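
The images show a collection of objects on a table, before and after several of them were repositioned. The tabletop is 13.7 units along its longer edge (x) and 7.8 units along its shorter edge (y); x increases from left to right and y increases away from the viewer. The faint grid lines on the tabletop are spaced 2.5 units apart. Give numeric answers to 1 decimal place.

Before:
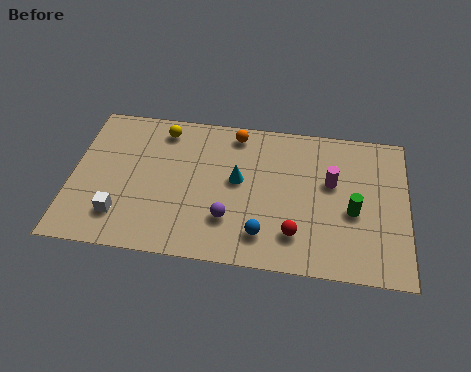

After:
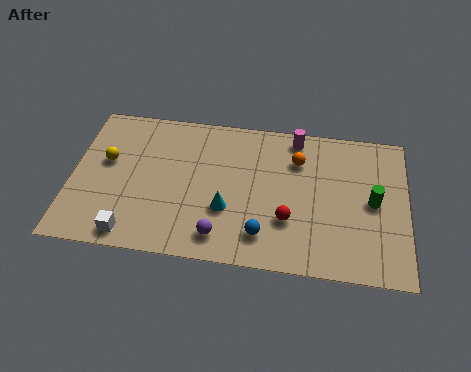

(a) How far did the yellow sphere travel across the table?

3.0

The yellow sphere was near (3.6, 6.6) before and (1.4, 4.6) after, so it travelled √(2.2² + 2.0²) ≈ 3.0 units.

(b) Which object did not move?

the blue sphere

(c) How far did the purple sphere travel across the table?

0.9

The purple sphere was near (6.5, 2.2) before and (6.2, 1.3) after, so it travelled √(0.3² + 0.9²) ≈ 0.9 units.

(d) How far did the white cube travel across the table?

1.0

The white cube moved from about (2.1, 1.8) to (2.6, 0.9), a distance of √(0.5² + 0.9²) ≈ 1.0.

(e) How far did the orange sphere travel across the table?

2.8

The orange sphere was near (6.6, 6.8) before and (9.2, 5.7) after, so it travelled √(2.6² + 1.1²) ≈ 2.8 units.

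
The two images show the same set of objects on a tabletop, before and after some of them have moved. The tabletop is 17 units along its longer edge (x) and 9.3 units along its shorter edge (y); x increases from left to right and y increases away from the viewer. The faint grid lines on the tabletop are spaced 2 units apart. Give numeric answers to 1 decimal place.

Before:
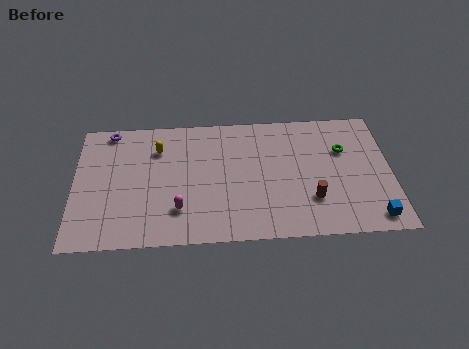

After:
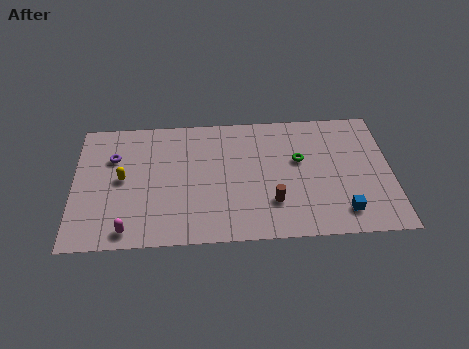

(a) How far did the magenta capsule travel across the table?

3.0

From (5.6, 2.4) to (2.9, 1.1), the magenta capsule covered √(2.7² + 1.3²) ≈ 3.0 units.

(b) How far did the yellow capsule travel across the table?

2.8

From (4.5, 6.9) to (2.6, 4.8), the yellow capsule covered √(1.9² + 2.1²) ≈ 2.8 units.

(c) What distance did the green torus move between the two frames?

2.5

From (14.5, 6.2) to (12.1, 5.6), the green torus covered √(2.4² + 0.6²) ≈ 2.5 units.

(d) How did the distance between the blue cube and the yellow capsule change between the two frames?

-0.6

They were about 12.7 units apart before and 12.1 after — 0.6 units closer together.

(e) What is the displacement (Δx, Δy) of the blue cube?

(-1.6, 0.5)

From the two frames, the blue cube sits at roughly (15.9, 1.2) before and (14.3, 1.7) after.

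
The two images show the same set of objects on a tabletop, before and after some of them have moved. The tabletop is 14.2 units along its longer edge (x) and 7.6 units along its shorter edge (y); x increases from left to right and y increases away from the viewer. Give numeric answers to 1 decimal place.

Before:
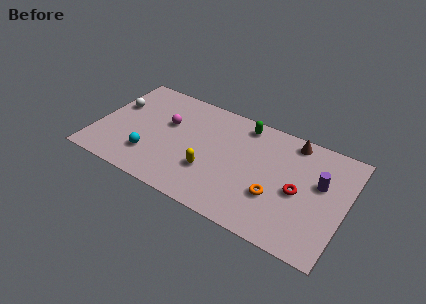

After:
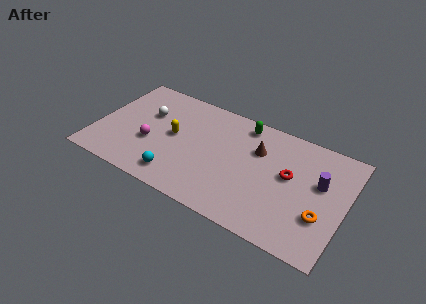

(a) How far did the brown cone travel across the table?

2.3

From (10.9, 6.7) to (9.1, 5.2), the brown cone covered √(1.8² + 1.5²) ≈ 2.3 units.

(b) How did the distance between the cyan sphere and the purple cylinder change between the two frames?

-1.4

They were about 9.8 units apart before and 8.4 after — 1.4 units closer together.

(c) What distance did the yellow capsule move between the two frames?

2.7

From (6.7, 2.5) to (4.4, 4.0), the yellow capsule covered √(2.3² + 1.5²) ≈ 2.7 units.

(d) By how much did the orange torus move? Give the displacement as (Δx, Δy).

(2.6, -0.1)

The orange torus started near (10.4, 2.6) and ended near (13.0, 2.5).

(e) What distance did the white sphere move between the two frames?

1.8

The white sphere moved from about (0.9, 4.8) to (2.7, 4.9), a distance of √(1.8² + 0.1²) ≈ 1.8.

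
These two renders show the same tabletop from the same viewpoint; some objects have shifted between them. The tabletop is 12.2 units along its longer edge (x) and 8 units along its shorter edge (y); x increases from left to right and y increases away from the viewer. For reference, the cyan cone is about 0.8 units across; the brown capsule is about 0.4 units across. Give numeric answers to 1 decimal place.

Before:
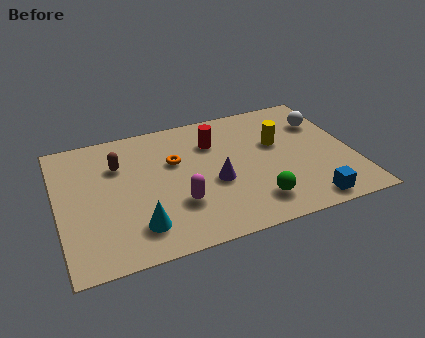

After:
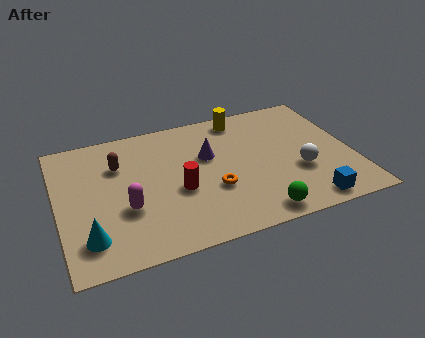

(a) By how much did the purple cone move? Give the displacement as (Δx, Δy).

(-0.1, 1.7)

The purple cone started near (6.4, 3.3) and ended near (6.3, 5.0).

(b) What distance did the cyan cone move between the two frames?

2.0

The cyan cone was near (3.1, 1.7) before and (1.1, 1.7) after, so it travelled √(2.0² + 0.0²) ≈ 2.0 units.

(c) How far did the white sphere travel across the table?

3.1

From (11.2, 5.7) to (9.9, 2.9), the white sphere covered √(1.3² + 2.8²) ≈ 3.1 units.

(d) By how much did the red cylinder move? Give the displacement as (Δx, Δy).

(-1.7, -2.5)

From the two frames, the red cylinder sits at roughly (6.6, 5.8) before and (4.9, 3.3) after.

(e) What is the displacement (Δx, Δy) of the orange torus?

(1.4, -2.2)

The orange torus started near (4.9, 5.1) and ended near (6.3, 2.9).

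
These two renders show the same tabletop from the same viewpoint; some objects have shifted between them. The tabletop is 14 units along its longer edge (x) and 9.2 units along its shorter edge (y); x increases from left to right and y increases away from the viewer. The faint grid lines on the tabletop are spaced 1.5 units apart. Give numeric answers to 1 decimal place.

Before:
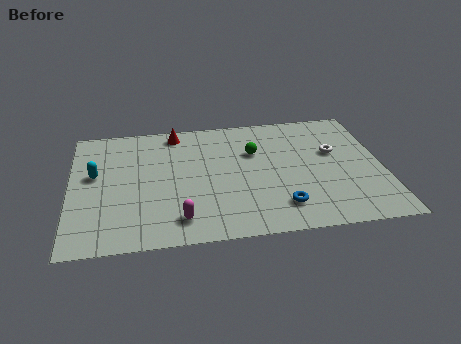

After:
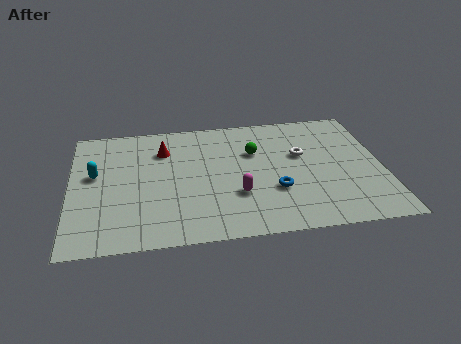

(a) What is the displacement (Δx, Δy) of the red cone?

(-0.6, -1.3)

The red cone was at about (4.8, 8.1) and moved to about (4.2, 6.8).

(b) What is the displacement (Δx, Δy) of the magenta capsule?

(2.6, 1.4)

The magenta capsule was at about (4.8, 1.6) and moved to about (7.4, 3.0).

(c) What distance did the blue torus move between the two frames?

1.2

The blue torus was near (9.3, 1.9) before and (9.1, 3.1) after, so it travelled √(0.2² + 1.2²) ≈ 1.2 units.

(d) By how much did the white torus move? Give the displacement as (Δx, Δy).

(-1.5, 0.0)

From the two frames, the white torus sits at roughly (11.9, 5.6) before and (10.4, 5.6) after.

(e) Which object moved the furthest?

the magenta capsule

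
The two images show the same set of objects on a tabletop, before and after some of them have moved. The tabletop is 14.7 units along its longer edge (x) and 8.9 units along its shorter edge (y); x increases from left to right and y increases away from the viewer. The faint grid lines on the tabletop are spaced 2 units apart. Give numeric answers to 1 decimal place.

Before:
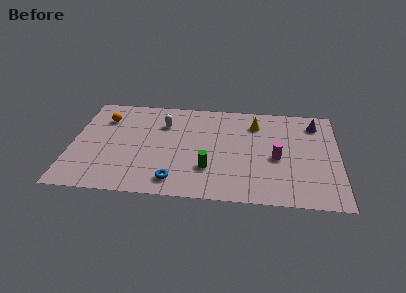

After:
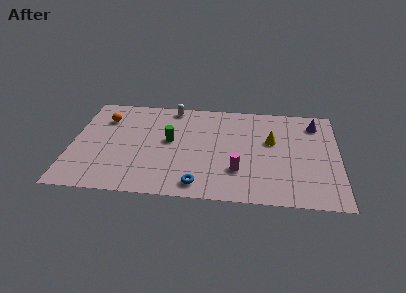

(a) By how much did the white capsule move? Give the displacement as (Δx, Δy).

(0.4, 1.6)

The white capsule started near (5.0, 6.4) and ended near (5.4, 8.0).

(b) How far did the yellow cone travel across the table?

1.7

The yellow cone was near (10.1, 6.9) before and (11.0, 5.4) after, so it travelled √(0.9² + 1.5²) ≈ 1.7 units.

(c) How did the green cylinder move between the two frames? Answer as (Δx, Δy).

(-2.2, 2.3)

The green cylinder was at about (7.6, 2.6) and moved to about (5.4, 4.9).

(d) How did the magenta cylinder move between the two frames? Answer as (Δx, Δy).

(-2.1, -1.3)

The magenta cylinder was at about (11.3, 3.9) and moved to about (9.2, 2.6).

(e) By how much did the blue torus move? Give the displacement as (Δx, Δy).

(1.3, -0.2)

The blue torus was at about (5.8, 1.4) and moved to about (7.1, 1.2).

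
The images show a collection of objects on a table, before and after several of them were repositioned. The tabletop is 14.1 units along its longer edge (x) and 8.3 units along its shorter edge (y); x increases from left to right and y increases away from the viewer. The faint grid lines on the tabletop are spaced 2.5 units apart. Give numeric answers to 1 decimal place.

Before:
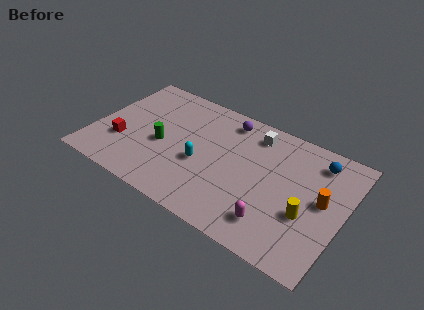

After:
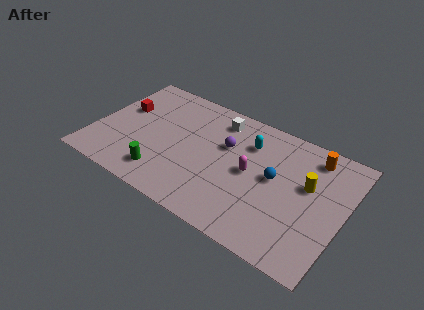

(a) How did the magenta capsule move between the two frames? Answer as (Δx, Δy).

(-1.7, 2.5)

The magenta capsule was at about (10.6, 1.7) and moved to about (8.9, 4.2).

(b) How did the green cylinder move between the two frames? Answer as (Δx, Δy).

(0.4, -2.0)

The green cylinder was at about (3.9, 3.6) and moved to about (4.3, 1.6).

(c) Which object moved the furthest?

the cyan capsule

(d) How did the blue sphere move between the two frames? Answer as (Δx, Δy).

(-2.1, -2.3)

From the two frames, the blue sphere sits at roughly (12.3, 6.8) before and (10.2, 4.5) after.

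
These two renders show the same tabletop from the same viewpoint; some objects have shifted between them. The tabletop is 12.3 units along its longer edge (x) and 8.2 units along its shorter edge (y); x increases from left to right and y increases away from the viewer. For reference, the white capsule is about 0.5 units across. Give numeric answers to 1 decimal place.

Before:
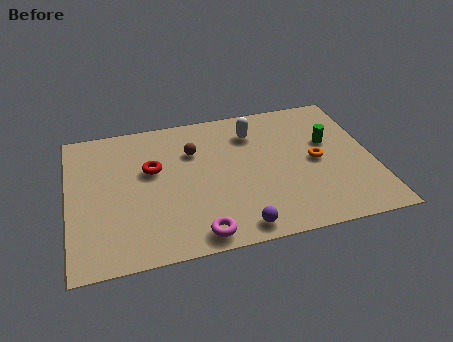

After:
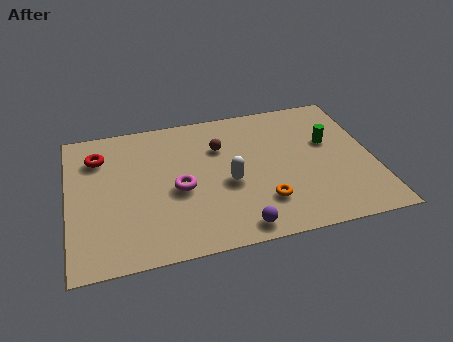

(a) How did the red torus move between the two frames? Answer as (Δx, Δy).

(-2.1, 1.2)

From the two frames, the red torus sits at roughly (3.4, 5.0) before and (1.3, 6.2) after.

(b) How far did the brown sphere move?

1.1

The brown sphere was near (5.1, 5.7) before and (6.2, 5.7) after, so it travelled √(1.1² + 0.0²) ≈ 1.1 units.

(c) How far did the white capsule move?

3.0

From (7.6, 6.3) to (6.4, 3.5), the white capsule covered √(1.2² + 2.8²) ≈ 3.0 units.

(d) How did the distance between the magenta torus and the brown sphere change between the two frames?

-2.0

They were about 4.8 units apart before and 2.8 after — 2.0 units closer together.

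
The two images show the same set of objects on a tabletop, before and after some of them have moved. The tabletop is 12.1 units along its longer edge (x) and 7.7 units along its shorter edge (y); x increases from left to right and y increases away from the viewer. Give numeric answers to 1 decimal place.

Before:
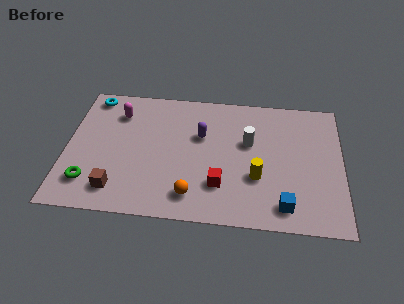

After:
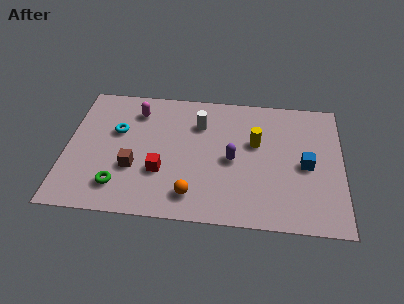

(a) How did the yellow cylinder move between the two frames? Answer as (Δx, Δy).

(-0.1, 2.0)

The yellow cylinder started near (8.4, 2.7) and ended near (8.3, 4.7).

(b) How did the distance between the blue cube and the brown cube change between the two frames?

+0.3

They were about 7.3 units apart before and 7.6 after — 0.3 units further apart.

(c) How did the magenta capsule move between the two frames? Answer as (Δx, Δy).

(0.8, 0.2)

The magenta capsule was at about (2.2, 5.9) and moved to about (3.0, 6.1).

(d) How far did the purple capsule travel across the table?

1.9

From (5.9, 4.9) to (7.3, 3.6), the purple capsule covered √(1.4² + 1.3²) ≈ 1.9 units.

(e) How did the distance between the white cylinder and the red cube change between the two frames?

+0.5

The distance was about 2.9 in the first image and 3.4 in the second, so they moved 0.5 units further apart.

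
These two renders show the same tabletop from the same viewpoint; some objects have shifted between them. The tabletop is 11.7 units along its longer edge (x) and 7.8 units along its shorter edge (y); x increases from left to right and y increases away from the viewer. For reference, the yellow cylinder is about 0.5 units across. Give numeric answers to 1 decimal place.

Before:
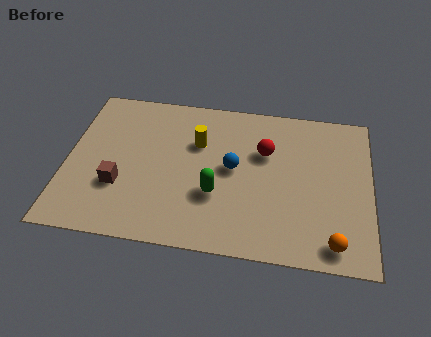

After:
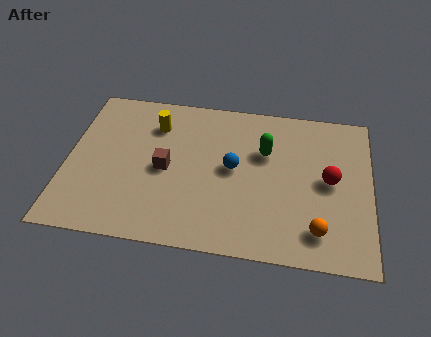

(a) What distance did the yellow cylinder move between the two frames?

1.8

From (5.0, 5.2) to (3.3, 5.9), the yellow cylinder covered √(1.7² + 0.7²) ≈ 1.8 units.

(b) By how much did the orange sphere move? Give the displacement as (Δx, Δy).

(-0.6, 0.5)

The orange sphere was at about (10.3, 1.0) and moved to about (9.7, 1.5).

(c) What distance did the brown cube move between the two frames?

2.0

The brown cube was near (2.1, 2.6) before and (3.8, 3.7) after, so it travelled √(1.7² + 1.1²) ≈ 2.0 units.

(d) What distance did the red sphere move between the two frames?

2.7

The red sphere was near (7.6, 5.1) before and (10.1, 4.0) after, so it travelled √(2.5² + 1.1²) ≈ 2.7 units.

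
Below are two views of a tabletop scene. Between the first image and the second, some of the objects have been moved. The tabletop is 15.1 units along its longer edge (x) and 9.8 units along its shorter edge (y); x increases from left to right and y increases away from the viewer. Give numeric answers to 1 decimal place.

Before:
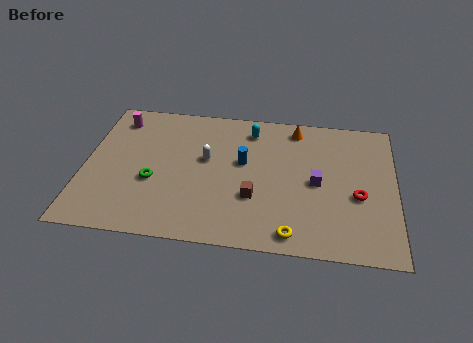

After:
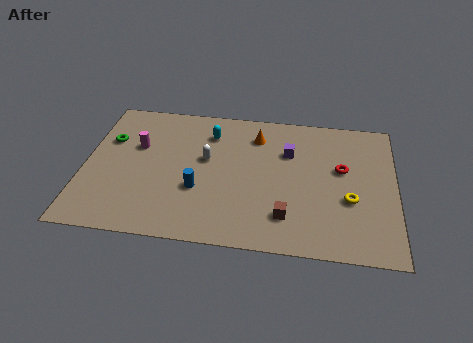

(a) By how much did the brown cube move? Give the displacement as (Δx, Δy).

(1.6, -1.1)

The brown cube started near (8.3, 3.3) and ended near (9.9, 2.2).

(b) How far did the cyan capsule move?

2.1

The cyan capsule was near (8.0, 8.1) before and (6.0, 7.6) after, so it travelled √(2.0² + 0.5²) ≈ 2.1 units.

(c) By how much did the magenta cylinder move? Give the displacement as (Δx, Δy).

(1.1, -1.9)

From the two frames, the magenta cylinder sits at roughly (1.4, 8.1) before and (2.5, 6.2) after.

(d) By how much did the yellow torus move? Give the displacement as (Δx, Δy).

(2.7, 2.6)

The yellow torus was at about (10.2, 1.1) and moved to about (12.9, 3.7).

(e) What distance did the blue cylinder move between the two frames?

3.0

The blue cylinder moved from about (7.7, 5.7) to (5.6, 3.5), a distance of √(2.1² + 2.2²) ≈ 3.0.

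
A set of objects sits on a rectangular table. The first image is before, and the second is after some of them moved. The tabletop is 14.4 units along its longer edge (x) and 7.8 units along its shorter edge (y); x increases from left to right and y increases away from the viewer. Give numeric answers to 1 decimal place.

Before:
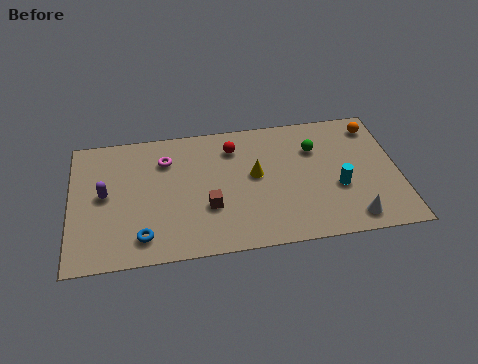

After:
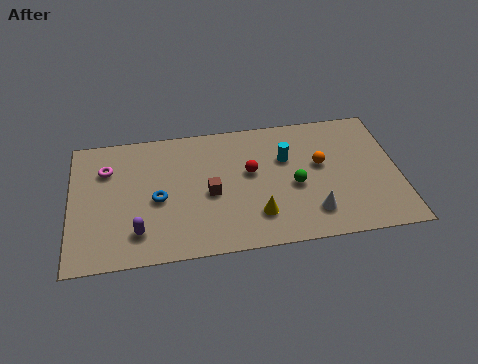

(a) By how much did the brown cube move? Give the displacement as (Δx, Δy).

(0.1, 0.8)

From the two frames, the brown cube sits at roughly (6.0, 2.7) before and (6.1, 3.5) after.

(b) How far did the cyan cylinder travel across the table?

3.0

The cyan cylinder moved from about (11.7, 3.0) to (9.5, 5.1), a distance of √(2.2² + 2.1²) ≈ 3.0.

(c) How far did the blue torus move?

2.2

The blue torus moved from about (3.1, 1.4) to (3.8, 3.5), a distance of √(0.7² + 2.1²) ≈ 2.2.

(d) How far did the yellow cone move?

2.4

From (8.1, 4.3) to (8.1, 1.9), the yellow cone covered √(0.0² + 2.4²) ≈ 2.4 units.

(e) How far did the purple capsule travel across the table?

2.8

The purple capsule moved from about (1.5, 4.1) to (2.9, 1.7), a distance of √(1.4² + 2.4²) ≈ 2.8.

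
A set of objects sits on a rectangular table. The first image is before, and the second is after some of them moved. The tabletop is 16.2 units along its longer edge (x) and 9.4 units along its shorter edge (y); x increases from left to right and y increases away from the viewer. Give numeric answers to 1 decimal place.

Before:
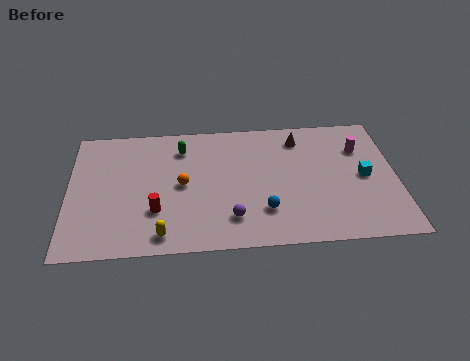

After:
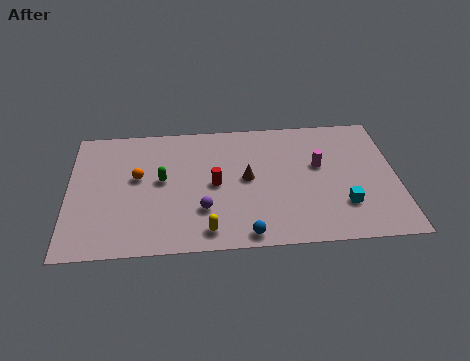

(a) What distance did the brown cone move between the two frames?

3.9

From (11.5, 7.7) to (8.8, 4.9), the brown cone covered √(2.7² + 2.8²) ≈ 3.9 units.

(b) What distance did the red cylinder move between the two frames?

3.4

The red cylinder moved from about (4.3, 2.9) to (7.2, 4.6), a distance of √(2.9² + 1.7²) ≈ 3.4.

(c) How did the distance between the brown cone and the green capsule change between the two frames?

-1.7

Before: roughly 5.9 units apart; after: 4.2. That's 1.7 units closer together.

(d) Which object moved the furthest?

the brown cone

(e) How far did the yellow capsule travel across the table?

2.2

The yellow capsule moved from about (4.6, 1.2) to (6.8, 1.3), a distance of √(2.2² + 0.1²) ≈ 2.2.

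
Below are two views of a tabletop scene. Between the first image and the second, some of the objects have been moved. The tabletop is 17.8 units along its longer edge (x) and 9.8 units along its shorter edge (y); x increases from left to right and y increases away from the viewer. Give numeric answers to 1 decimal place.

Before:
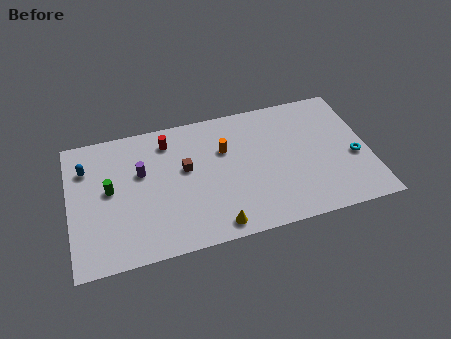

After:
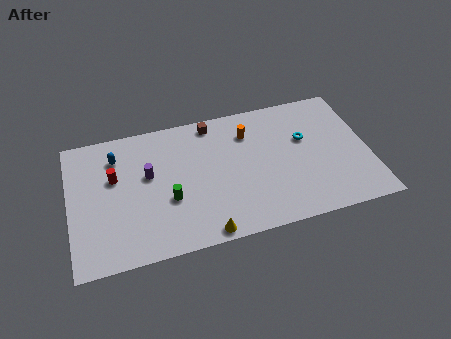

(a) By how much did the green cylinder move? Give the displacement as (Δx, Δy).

(3.4, -1.6)

From the two frames, the green cylinder sits at roughly (2.4, 5.3) before and (5.8, 3.7) after.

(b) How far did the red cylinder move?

3.8

The red cylinder moved from about (6.0, 8.0) to (2.7, 6.1), a distance of √(3.3² + 1.9²) ≈ 3.8.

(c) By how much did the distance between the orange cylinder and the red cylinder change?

+4.6

Before: roughly 3.6 units apart; after: 8.2. That's 4.6 units further apart.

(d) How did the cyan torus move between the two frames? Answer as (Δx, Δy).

(-2.8, 2.1)

The cyan torus was at about (16.9, 4.0) and moved to about (14.1, 6.1).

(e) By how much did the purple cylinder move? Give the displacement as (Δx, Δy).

(0.4, -0.3)

From the two frames, the purple cylinder sits at roughly (4.3, 6.1) before and (4.7, 5.8) after.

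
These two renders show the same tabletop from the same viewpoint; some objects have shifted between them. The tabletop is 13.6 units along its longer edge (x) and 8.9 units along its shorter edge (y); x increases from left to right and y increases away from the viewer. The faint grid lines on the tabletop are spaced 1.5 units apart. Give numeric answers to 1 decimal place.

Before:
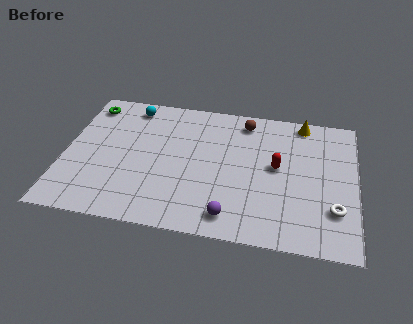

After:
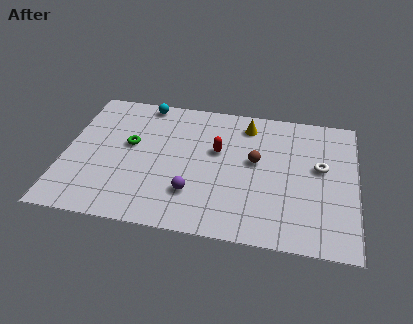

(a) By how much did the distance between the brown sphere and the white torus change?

-3.7

The distance was about 6.7 in the first image and 3.0 in the second, so they moved 3.7 units closer together.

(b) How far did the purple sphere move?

2.1

From (7.9, 1.3) to (6.1, 2.4), the purple sphere covered √(1.8² + 1.1²) ≈ 2.1 units.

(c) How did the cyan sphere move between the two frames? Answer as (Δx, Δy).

(0.6, 0.4)

The cyan sphere started near (2.9, 7.7) and ended near (3.5, 8.1).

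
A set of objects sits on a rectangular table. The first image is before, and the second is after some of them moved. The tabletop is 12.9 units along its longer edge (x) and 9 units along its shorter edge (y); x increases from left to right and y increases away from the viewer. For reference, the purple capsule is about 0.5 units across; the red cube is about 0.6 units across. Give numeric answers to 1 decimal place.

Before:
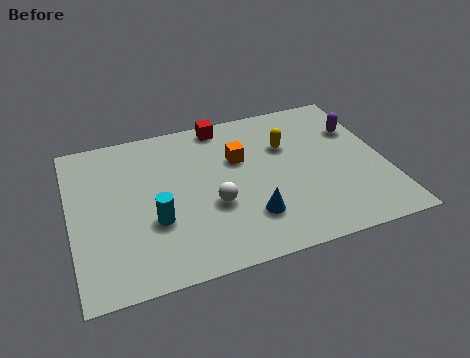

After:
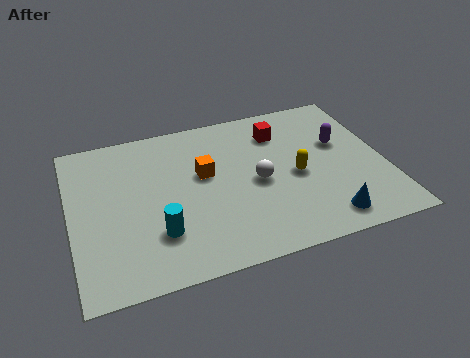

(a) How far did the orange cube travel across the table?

1.6

The orange cube was near (7.0, 5.8) before and (5.5, 5.3) after, so it travelled √(1.5² + 0.5²) ≈ 1.6 units.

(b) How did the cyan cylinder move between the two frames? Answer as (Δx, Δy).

(0.1, -0.7)

The cyan cylinder was at about (3.3, 3.2) and moved to about (3.4, 2.5).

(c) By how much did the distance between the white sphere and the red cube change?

-1.8

They were about 4.8 units apart before and 3.0 after — 1.8 units closer together.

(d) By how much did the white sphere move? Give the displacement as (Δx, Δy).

(1.9, 0.8)

From the two frames, the white sphere sits at roughly (5.7, 3.4) before and (7.6, 4.2) after.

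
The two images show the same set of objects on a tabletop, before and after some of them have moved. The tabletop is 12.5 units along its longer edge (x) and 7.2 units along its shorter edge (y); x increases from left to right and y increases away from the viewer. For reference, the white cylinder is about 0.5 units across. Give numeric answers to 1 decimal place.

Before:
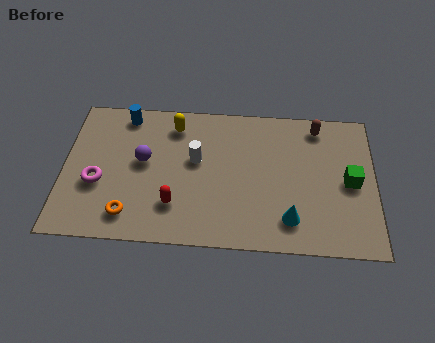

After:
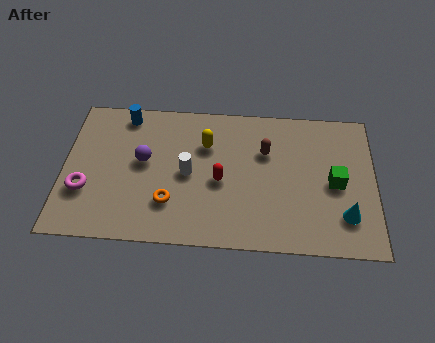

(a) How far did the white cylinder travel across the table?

0.8

The white cylinder moved from about (5.3, 4.2) to (5.0, 3.5), a distance of √(0.3² + 0.7²) ≈ 0.8.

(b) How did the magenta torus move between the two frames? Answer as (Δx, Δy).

(-0.5, -0.4)

The magenta torus started near (1.4, 2.8) and ended near (0.9, 2.4).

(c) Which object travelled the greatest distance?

the brown capsule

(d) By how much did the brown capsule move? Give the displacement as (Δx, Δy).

(-2.1, -1.4)

From the two frames, the brown capsule sits at roughly (10.2, 6.2) before and (8.1, 4.8) after.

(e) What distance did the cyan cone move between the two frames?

2.2

From (9.1, 1.5) to (11.3, 1.8), the cyan cone covered √(2.2² + 0.3²) ≈ 2.2 units.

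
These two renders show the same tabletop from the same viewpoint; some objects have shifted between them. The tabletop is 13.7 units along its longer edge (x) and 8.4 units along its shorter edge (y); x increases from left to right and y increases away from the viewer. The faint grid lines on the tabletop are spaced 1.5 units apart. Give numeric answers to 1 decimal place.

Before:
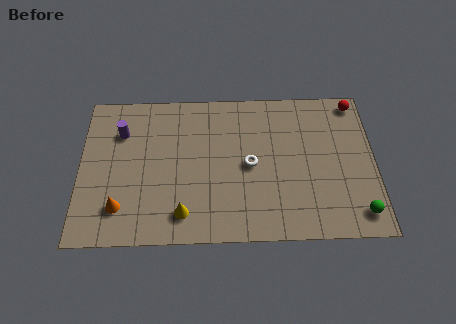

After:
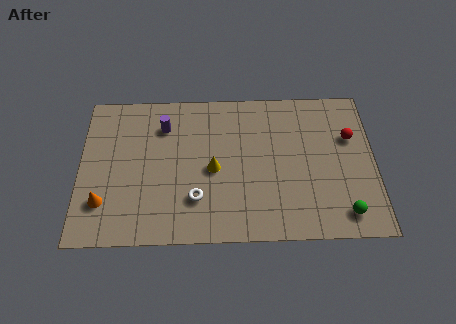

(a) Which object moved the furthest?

the white torus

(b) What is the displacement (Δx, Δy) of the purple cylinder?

(2.0, 0.3)

The purple cylinder started near (1.9, 6.1) and ended near (3.9, 6.4).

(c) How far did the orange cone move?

0.9

The orange cone moved from about (1.9, 1.9) to (1.1, 2.2), a distance of √(0.8² + 0.3²) ≈ 0.9.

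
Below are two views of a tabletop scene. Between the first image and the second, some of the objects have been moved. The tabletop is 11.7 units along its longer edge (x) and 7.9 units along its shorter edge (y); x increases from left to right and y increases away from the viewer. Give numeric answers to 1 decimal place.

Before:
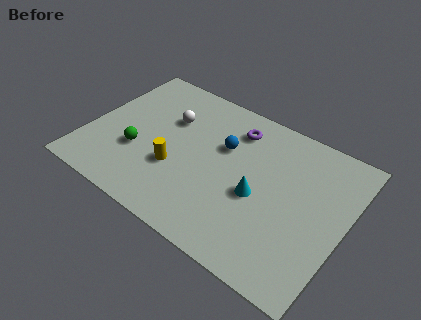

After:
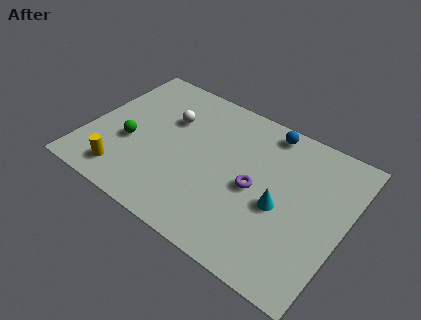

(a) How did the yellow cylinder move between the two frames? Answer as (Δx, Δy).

(-2.1, -1.5)

The yellow cylinder started near (4.2, 2.8) and ended near (2.1, 1.3).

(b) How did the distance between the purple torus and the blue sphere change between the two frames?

+2.1

The distance was about 1.2 in the first image and 3.3 in the second, so they moved 2.1 units further apart.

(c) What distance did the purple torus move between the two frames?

3.0

The purple torus was near (6.3, 6.3) before and (7.7, 3.7) after, so it travelled √(1.4² + 2.6²) ≈ 3.0 units.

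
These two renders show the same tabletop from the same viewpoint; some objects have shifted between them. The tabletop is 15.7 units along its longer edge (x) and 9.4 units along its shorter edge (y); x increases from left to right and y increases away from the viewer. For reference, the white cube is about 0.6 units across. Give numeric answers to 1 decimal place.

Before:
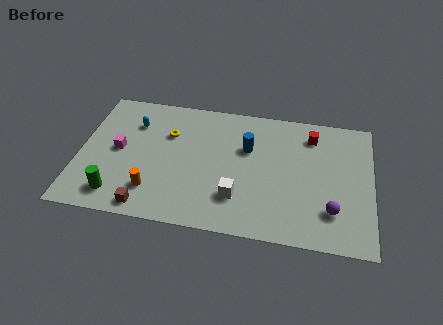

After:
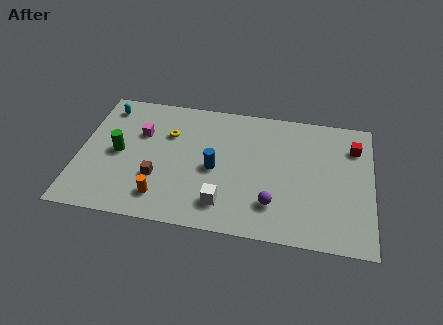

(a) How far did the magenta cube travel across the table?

1.8

The magenta cube was near (2.1, 4.8) before and (3.2, 6.2) after, so it travelled √(1.1² + 1.4²) ≈ 1.8 units.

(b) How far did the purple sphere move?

3.1

The purple sphere moved from about (13.6, 2.4) to (10.5, 2.3), a distance of √(3.1² + 0.1²) ≈ 3.1.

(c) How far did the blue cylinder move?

2.5

The blue cylinder was near (9.0, 6.1) before and (7.3, 4.3) after, so it travelled √(1.7² + 1.8²) ≈ 2.5 units.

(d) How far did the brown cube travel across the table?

2.1

The brown cube was near (3.9, 1.0) before and (4.3, 3.1) after, so it travelled √(0.4² + 2.1²) ≈ 2.1 units.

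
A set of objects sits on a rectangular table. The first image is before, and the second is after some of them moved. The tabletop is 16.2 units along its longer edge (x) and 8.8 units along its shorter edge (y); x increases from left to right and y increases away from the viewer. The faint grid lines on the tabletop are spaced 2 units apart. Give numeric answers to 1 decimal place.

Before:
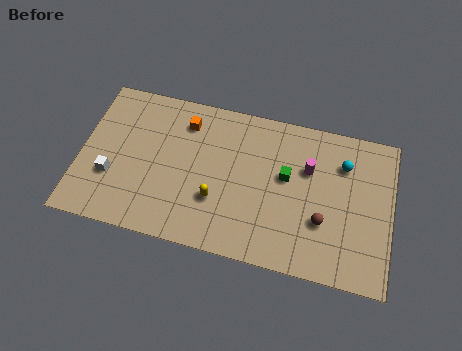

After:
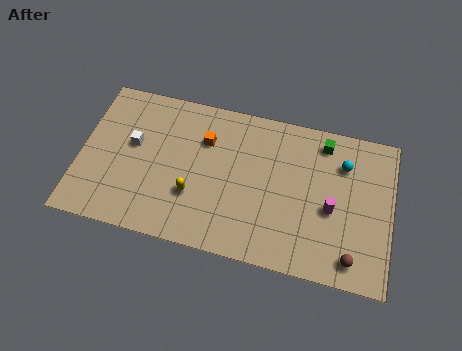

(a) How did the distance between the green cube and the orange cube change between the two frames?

+0.5

The distance was about 5.7 in the first image and 6.2 in the second, so they moved 0.5 units further apart.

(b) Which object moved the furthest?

the green cube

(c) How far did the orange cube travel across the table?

1.4

From (5.3, 7.0) to (6.4, 6.2), the orange cube covered √(1.1² + 0.8²) ≈ 1.4 units.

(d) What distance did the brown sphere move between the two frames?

2.3

From (12.7, 3.0) to (14.3, 1.3), the brown sphere covered √(1.6² + 1.7²) ≈ 2.3 units.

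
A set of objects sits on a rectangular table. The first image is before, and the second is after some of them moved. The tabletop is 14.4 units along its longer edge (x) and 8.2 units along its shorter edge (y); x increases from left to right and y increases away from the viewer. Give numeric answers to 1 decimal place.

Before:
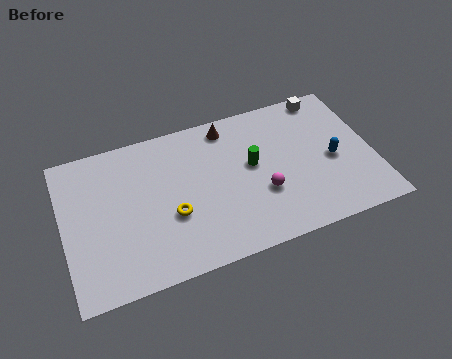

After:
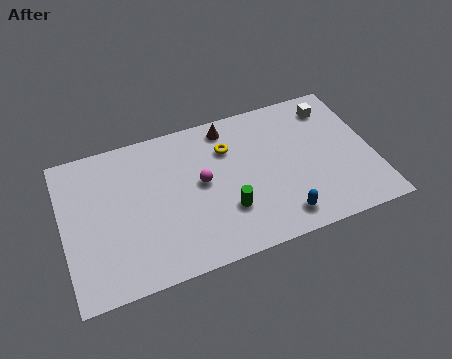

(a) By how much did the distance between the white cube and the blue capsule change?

+2.5

The distance was about 3.7 in the first image and 6.2 in the second, so they moved 2.5 units further apart.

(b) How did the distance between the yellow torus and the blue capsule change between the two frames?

-2.6

Before: roughly 7.6 units apart; after: 5.0. That's 2.6 units closer together.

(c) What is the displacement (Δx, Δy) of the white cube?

(0.2, -0.7)

The white cube started near (12.6, 7.4) and ended near (12.8, 6.7).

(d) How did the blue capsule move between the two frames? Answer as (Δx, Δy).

(-2.7, -2.4)

The blue capsule started near (12.5, 3.7) and ended near (9.8, 1.3).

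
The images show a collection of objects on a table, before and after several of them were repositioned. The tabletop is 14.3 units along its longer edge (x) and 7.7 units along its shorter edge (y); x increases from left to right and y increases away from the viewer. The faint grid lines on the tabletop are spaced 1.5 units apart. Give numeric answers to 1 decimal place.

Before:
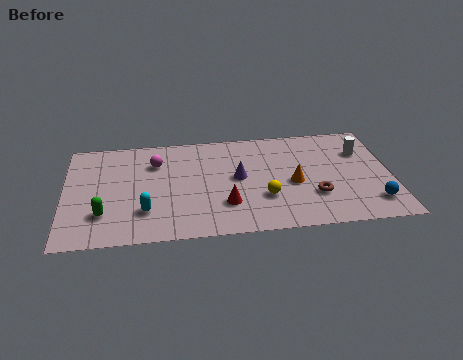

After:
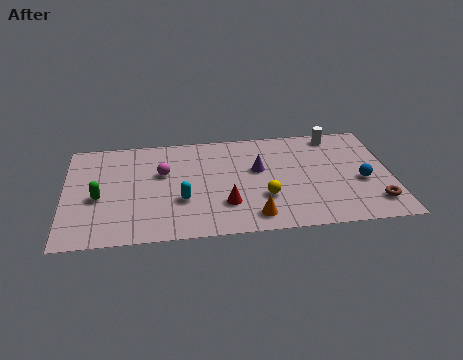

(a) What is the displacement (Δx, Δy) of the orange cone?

(-1.8, -2.2)

From the two frames, the orange cone sits at roughly (10.0, 3.4) before and (8.2, 1.2) after.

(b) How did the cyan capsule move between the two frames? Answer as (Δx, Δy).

(1.6, 0.6)

The cyan capsule started near (3.5, 2.1) and ended near (5.1, 2.7).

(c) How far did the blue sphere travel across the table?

1.6

From (13.4, 1.6) to (13.0, 3.2), the blue sphere covered √(0.4² + 1.6²) ≈ 1.6 units.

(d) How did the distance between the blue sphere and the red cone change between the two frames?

-0.3

The distance was about 6.4 in the first image and 6.1 in the second, so they moved 0.3 units closer together.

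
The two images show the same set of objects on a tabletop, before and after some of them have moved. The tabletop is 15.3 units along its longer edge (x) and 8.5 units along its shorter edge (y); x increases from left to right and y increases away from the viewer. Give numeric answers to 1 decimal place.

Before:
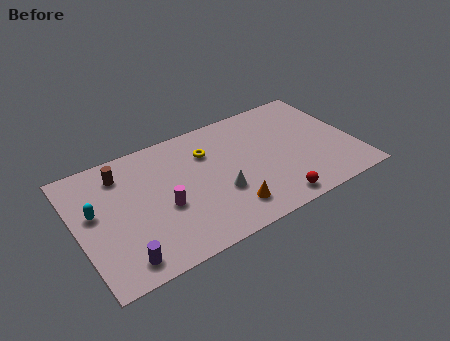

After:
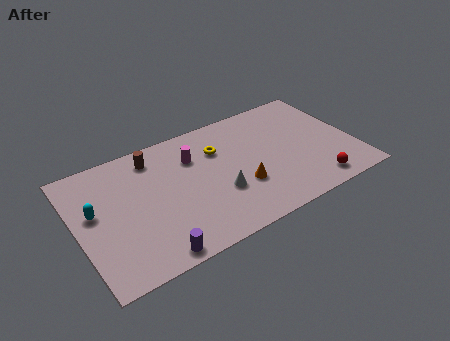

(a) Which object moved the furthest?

the magenta cylinder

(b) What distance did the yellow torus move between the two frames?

0.6

From (7.4, 6.1) to (8.0, 6.0), the yellow torus covered √(0.6² + 0.1²) ≈ 0.6 units.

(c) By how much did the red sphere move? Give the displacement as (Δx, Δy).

(2.4, 0.2)

The red sphere was at about (10.3, 1.0) and moved to about (12.7, 1.2).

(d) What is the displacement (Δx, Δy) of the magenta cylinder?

(2.0, 2.6)

The magenta cylinder was at about (4.6, 3.5) and moved to about (6.6, 6.1).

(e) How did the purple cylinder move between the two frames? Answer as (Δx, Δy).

(1.6, -0.4)

The purple cylinder started near (2.0, 1.2) and ended near (3.6, 0.8).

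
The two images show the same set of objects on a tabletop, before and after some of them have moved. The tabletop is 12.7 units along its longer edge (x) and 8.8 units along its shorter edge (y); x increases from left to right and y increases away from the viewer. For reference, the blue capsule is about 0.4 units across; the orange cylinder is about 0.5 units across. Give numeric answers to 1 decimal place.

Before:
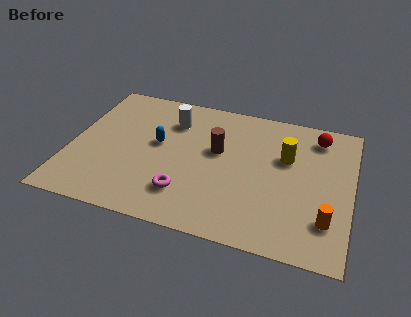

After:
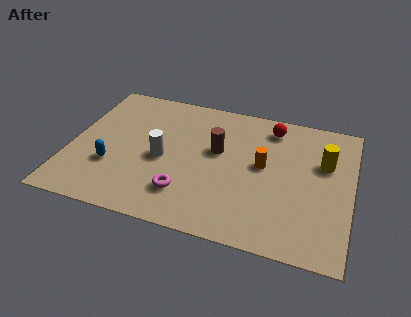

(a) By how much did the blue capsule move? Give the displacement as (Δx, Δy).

(-1.9, -2.0)

From the two frames, the blue capsule sits at roughly (3.9, 4.9) before and (2.0, 2.9) after.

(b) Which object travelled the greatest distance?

the orange cylinder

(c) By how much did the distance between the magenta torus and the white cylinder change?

-2.4

Before: roughly 4.6 units apart; after: 2.2. That's 2.4 units closer together.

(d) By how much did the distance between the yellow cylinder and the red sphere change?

+0.9

Before: roughly 2.1 units apart; after: 3.0. That's 0.9 units further apart.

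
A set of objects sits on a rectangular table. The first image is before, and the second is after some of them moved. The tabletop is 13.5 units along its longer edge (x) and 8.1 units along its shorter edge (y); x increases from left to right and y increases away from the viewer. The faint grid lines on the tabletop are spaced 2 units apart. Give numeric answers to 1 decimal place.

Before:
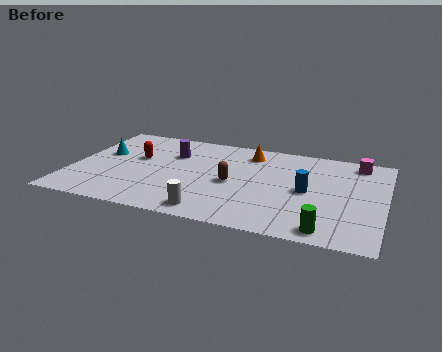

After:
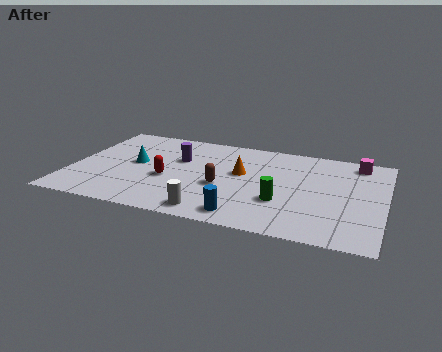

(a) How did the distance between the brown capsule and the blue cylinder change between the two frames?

-0.7

The distance was about 3.2 in the first image and 2.5 in the second, so they moved 0.7 units closer together.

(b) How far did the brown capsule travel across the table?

0.6

The brown capsule was near (7.0, 3.7) before and (6.6, 3.3) after, so it travelled √(0.4² + 0.4²) ≈ 0.6 units.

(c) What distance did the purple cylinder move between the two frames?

0.5

The purple cylinder was near (4.2, 5.6) before and (4.5, 5.2) after, so it travelled √(0.3² + 0.4²) ≈ 0.5 units.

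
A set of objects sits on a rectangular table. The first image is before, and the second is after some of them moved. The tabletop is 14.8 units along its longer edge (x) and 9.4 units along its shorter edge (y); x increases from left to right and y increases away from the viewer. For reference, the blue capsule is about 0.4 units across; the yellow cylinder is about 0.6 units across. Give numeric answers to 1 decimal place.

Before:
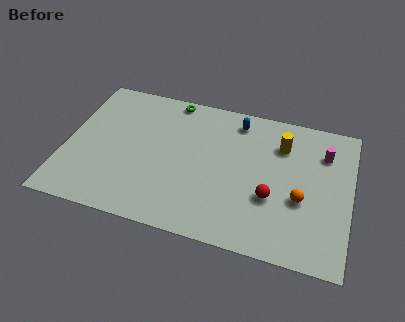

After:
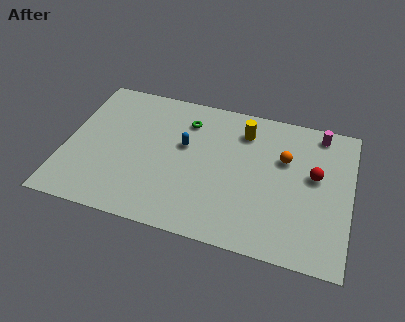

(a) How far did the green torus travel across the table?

1.6

The green torus moved from about (5.2, 8.6) to (6.1, 7.3), a distance of √(0.9² + 1.3²) ≈ 1.6.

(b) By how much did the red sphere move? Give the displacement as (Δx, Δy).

(2.1, 2.0)

The red sphere started near (10.8, 3.4) and ended near (12.9, 5.4).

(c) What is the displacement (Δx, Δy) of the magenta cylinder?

(-0.3, 1.3)

The magenta cylinder started near (13.3, 7.0) and ended near (13.0, 8.3).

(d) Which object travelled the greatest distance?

the blue capsule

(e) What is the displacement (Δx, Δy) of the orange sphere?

(-1.0, 2.4)

The orange sphere was at about (12.3, 3.7) and moved to about (11.3, 6.1).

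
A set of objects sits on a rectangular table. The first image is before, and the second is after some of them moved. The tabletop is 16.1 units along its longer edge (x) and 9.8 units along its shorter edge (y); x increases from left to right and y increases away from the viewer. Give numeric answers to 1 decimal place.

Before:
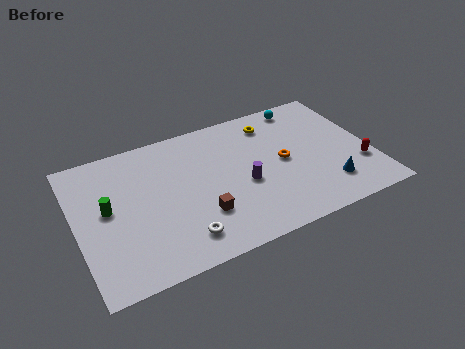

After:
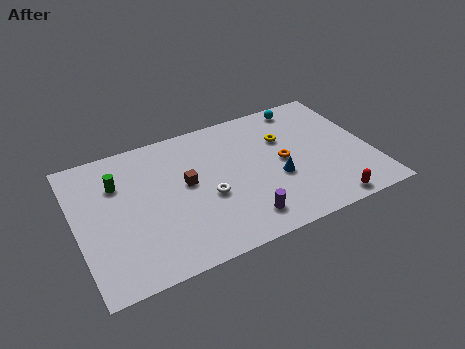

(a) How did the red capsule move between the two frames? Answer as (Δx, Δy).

(-2.1, -2.1)

The red capsule was at about (15.3, 3.0) and moved to about (13.2, 0.9).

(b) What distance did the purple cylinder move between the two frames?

2.4

The purple cylinder was near (9.0, 4.1) before and (8.6, 1.7) after, so it travelled √(0.4² + 2.4²) ≈ 2.4 units.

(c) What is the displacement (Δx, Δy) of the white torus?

(1.7, 2.2)

From the two frames, the white torus sits at roughly (5.3, 1.8) before and (7.0, 4.0) after.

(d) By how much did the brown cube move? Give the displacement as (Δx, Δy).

(-0.5, 2.5)

The brown cube was at about (6.5, 2.9) and moved to about (6.0, 5.4).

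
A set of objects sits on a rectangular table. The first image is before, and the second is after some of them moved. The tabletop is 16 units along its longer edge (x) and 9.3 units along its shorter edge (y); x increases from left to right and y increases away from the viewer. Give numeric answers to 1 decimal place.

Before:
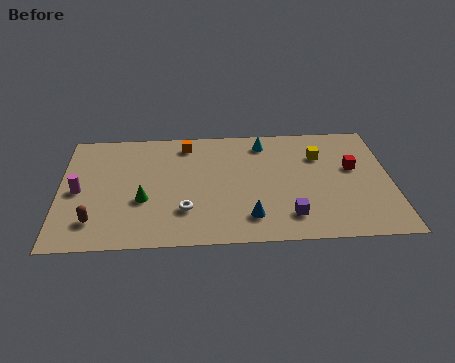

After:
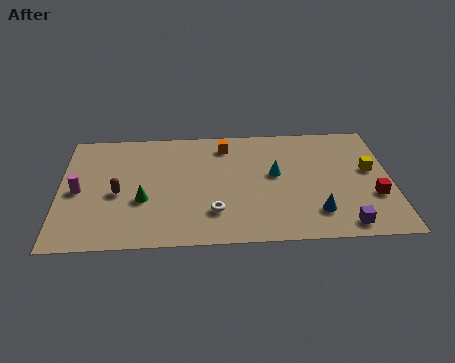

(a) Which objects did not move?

the green cone and the magenta cylinder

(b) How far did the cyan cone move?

2.6

The cyan cone was near (9.9, 7.8) before and (10.4, 5.2) after, so it travelled √(0.5² + 2.6²) ≈ 2.6 units.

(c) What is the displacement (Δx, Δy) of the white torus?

(1.4, -0.2)

The white torus was at about (6.0, 2.6) and moved to about (7.4, 2.4).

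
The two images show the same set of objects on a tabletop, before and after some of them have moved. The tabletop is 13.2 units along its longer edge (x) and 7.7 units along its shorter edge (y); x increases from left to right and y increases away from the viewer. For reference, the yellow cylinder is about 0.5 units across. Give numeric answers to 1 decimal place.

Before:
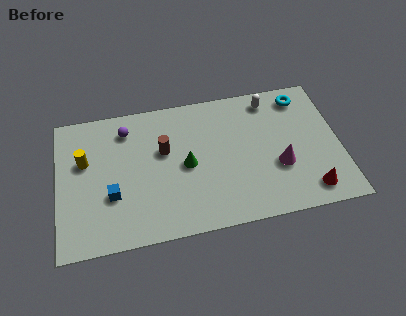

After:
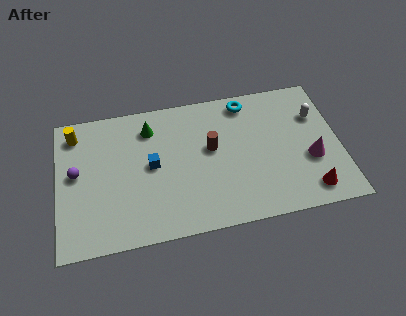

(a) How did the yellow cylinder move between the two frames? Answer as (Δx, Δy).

(-0.4, 1.6)

The yellow cylinder was at about (1.3, 4.8) and moved to about (0.9, 6.4).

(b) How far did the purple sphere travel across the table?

3.1

From (3.3, 6.2) to (0.9, 4.2), the purple sphere covered √(2.4² + 2.0²) ≈ 3.1 units.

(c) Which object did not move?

the red cone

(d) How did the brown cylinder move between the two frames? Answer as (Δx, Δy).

(2.2, -0.3)

The brown cylinder started near (5.0, 4.7) and ended near (7.2, 4.4).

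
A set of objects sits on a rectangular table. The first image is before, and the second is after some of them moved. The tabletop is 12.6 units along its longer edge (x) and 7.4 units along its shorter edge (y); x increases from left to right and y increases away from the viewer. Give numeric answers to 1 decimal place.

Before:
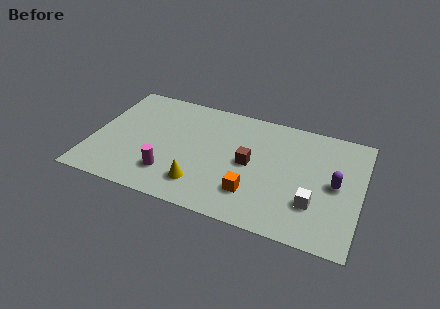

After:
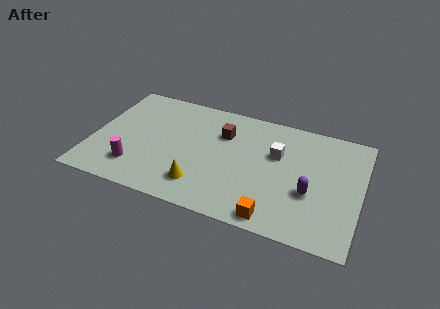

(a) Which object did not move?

the yellow cone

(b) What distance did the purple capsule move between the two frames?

1.4

From (11.4, 3.7) to (10.3, 2.8), the purple capsule covered √(1.1² + 0.9²) ≈ 1.4 units.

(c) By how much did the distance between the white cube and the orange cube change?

+1.1

The distance was about 2.8 in the first image and 3.9 in the second, so they moved 1.1 units further apart.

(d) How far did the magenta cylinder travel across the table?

1.6

The magenta cylinder was near (3.8, 1.8) before and (2.2, 1.7) after, so it travelled √(1.6² + 0.1²) ≈ 1.6 units.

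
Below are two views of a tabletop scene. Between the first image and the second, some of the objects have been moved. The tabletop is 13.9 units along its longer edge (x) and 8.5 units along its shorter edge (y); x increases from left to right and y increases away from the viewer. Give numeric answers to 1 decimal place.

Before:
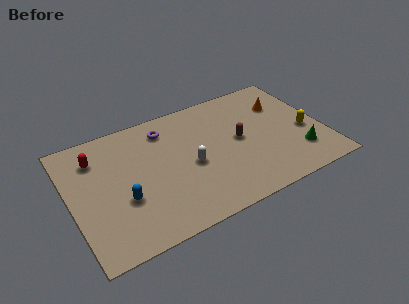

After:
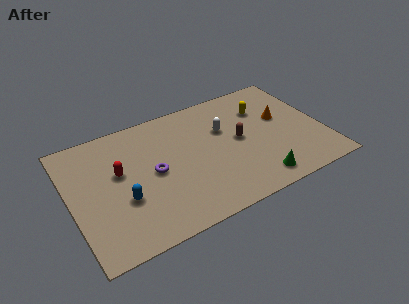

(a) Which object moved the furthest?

the yellow capsule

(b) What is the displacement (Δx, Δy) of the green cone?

(-2.5, -0.9)

From the two frames, the green cone sits at roughly (12.3, 2.1) before and (9.8, 1.2) after.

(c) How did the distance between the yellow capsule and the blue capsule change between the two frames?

-1.5

The distance was about 10.2 in the first image and 8.7 in the second, so they moved 1.5 units closer together.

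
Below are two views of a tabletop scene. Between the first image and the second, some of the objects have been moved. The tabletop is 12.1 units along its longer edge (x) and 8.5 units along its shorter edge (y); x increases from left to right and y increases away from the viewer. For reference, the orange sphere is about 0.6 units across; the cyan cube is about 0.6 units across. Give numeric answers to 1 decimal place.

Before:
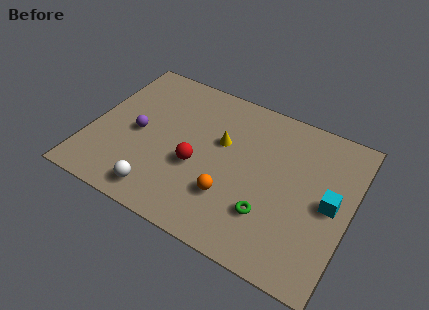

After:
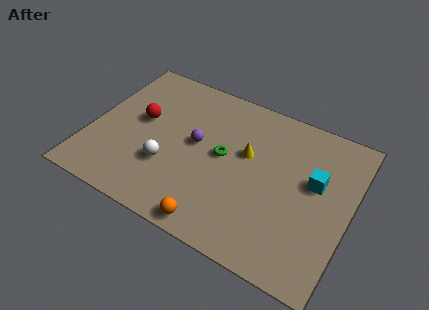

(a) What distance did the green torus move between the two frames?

3.2

The green torus moved from about (8.6, 2.4) to (6.2, 4.5), a distance of √(2.4² + 2.1²) ≈ 3.2.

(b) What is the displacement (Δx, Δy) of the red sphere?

(-2.9, 1.4)

The red sphere started near (5.1, 3.4) and ended near (2.2, 4.8).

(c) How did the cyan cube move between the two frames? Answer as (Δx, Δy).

(-0.8, 0.8)

From the two frames, the cyan cube sits at roughly (11.2, 4.2) before and (10.4, 5.0) after.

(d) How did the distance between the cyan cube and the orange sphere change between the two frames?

+1.1

Before: roughly 4.7 units apart; after: 5.8. That's 1.1 units further apart.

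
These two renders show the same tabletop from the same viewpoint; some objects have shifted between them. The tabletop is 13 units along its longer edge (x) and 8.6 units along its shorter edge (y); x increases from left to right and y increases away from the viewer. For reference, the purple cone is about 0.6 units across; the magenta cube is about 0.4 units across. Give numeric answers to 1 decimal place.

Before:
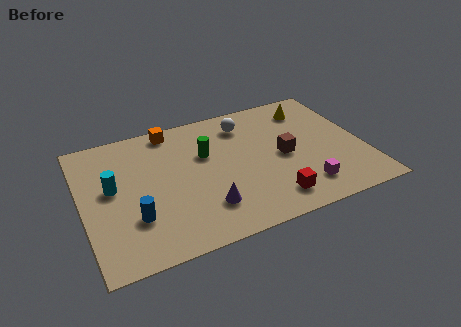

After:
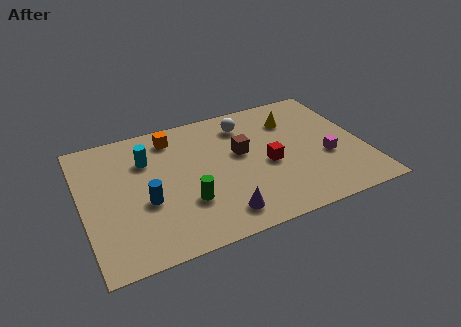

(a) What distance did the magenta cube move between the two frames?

2.1

From (9.9, 1.7) to (11.2, 3.3), the magenta cube covered √(1.3² + 1.6²) ≈ 2.1 units.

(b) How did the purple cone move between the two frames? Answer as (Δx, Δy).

(0.6, -0.7)

The purple cone was at about (5.4, 2.1) and moved to about (6.0, 1.4).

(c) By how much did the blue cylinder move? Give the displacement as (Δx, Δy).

(0.6, 0.8)

The blue cylinder was at about (2.2, 2.6) and moved to about (2.8, 3.4).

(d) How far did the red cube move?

2.3

The red cube was near (8.4, 1.5) before and (8.5, 3.8) after, so it travelled √(0.1² + 2.3²) ≈ 2.3 units.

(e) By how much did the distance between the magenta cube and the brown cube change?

+1.7

Before: roughly 2.5 units apart; after: 4.2. That's 1.7 units further apart.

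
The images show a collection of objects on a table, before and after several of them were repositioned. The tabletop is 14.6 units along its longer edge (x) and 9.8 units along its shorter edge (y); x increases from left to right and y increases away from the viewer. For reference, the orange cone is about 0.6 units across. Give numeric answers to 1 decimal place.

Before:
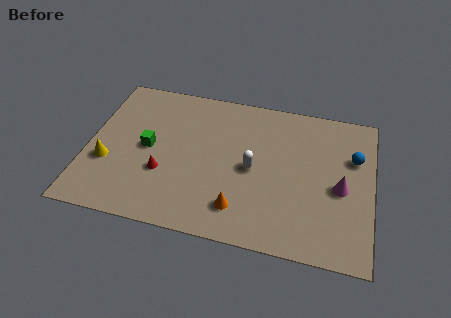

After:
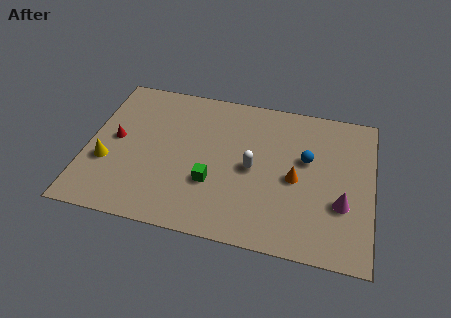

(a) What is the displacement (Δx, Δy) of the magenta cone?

(0.1, -1.0)

From the two frames, the magenta cone sits at roughly (13.0, 4.4) before and (13.1, 3.4) after.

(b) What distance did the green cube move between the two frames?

3.8

The green cube was near (3.1, 4.9) before and (6.5, 3.3) after, so it travelled √(3.4² + 1.6²) ≈ 3.8 units.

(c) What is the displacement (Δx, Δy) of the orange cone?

(2.7, 2.5)

The orange cone started near (8.0, 2.0) and ended near (10.7, 4.5).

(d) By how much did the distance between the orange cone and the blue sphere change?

-5.7

They were about 7.2 units apart before and 1.5 after — 5.7 units closer together.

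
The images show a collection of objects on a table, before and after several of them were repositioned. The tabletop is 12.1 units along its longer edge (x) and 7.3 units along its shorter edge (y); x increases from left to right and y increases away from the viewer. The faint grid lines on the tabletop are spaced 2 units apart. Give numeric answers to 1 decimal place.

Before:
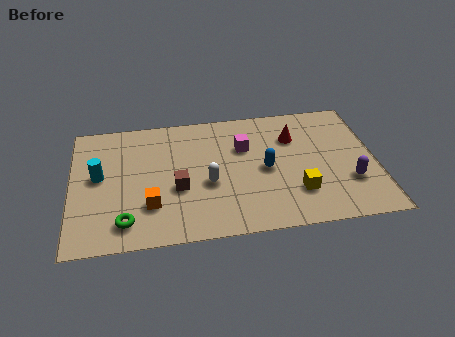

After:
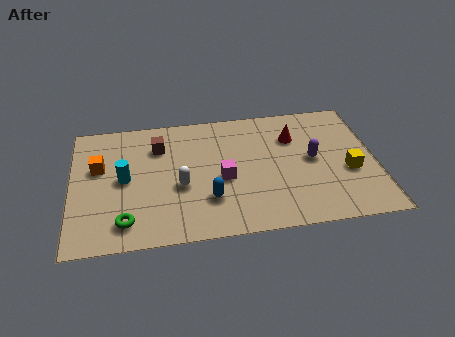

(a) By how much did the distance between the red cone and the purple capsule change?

-2.0

They were about 3.6 units apart before and 1.6 after — 2.0 units closer together.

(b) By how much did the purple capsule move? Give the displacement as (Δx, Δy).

(-1.4, 1.5)

The purple capsule was at about (11.0, 2.3) and moved to about (9.6, 3.8).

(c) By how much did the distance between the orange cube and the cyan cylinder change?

-1.5

Before: roughly 2.8 units apart; after: 1.3. That's 1.5 units closer together.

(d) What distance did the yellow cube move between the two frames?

2.3

From (8.9, 2.0) to (11.0, 2.9), the yellow cube covered √(2.1² + 0.9²) ≈ 2.3 units.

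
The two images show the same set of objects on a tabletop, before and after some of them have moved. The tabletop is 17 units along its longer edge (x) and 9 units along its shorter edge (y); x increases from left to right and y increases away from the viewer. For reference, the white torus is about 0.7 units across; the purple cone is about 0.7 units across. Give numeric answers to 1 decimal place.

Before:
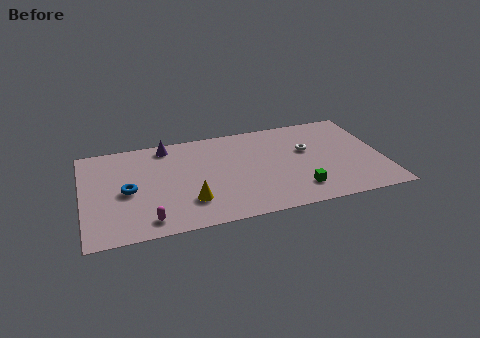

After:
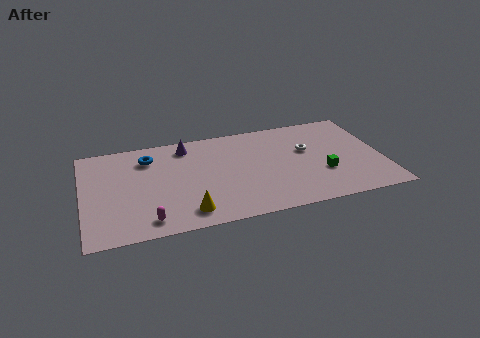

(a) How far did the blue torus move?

3.1

The blue torus moved from about (2.5, 4.2) to (3.8, 7.0), a distance of √(1.3² + 2.8²) ≈ 3.1.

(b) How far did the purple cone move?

1.1

The purple cone moved from about (4.9, 7.9) to (6.0, 7.6), a distance of √(1.1² + 0.3²) ≈ 1.1.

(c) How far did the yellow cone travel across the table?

0.9

The yellow cone moved from about (5.9, 2.4) to (5.7, 1.5), a distance of √(0.2² + 0.9²) ≈ 0.9.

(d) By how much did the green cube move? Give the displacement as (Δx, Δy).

(1.5, 1.2)

The green cube was at about (12.0, 1.9) and moved to about (13.5, 3.1).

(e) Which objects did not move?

the white torus and the magenta capsule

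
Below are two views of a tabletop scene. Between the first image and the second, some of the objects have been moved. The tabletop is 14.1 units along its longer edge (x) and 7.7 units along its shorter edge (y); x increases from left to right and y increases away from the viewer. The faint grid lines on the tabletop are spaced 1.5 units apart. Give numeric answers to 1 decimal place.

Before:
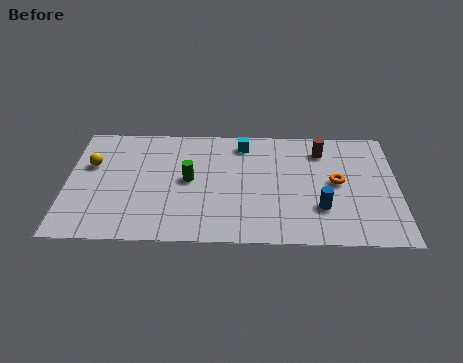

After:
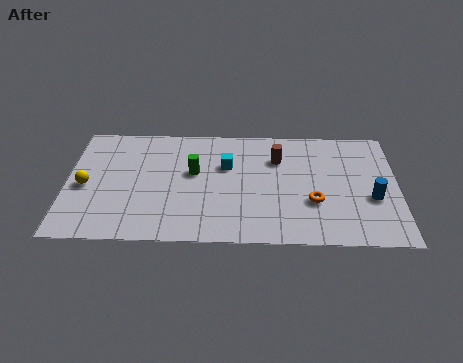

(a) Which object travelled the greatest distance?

the blue cylinder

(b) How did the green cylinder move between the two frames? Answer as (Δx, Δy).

(0.2, 0.5)

From the two frames, the green cylinder sits at roughly (5.2, 4.0) before and (5.4, 4.5) after.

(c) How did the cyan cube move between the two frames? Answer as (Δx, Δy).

(-0.7, -1.5)

From the two frames, the cyan cube sits at roughly (7.5, 6.5) before and (6.8, 5.0) after.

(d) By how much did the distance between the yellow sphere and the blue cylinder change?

+2.1

Before: roughly 10.1 units apart; after: 12.2. That's 2.1 units further apart.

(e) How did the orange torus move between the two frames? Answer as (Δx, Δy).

(-1.0, -1.3)

The orange torus started near (11.5, 4.0) and ended near (10.5, 2.7).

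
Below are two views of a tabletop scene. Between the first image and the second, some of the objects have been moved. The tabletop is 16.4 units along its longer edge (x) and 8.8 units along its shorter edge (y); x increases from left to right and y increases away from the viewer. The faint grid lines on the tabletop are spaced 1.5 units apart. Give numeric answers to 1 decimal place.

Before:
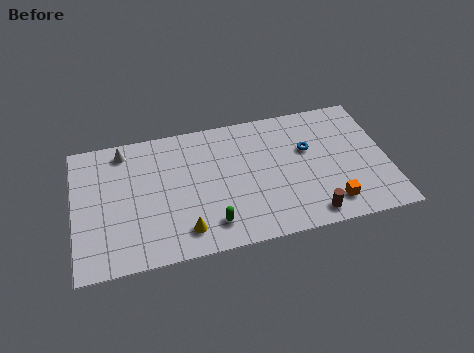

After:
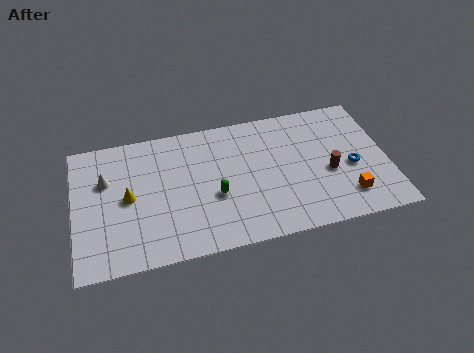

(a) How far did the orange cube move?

0.9

The orange cube moved from about (13.2, 1.6) to (14.1, 1.9), a distance of √(0.9² + 0.3²) ≈ 0.9.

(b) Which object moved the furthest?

the yellow cone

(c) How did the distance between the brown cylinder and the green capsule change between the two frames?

+0.9

The distance was about 5.1 in the first image and 6.0 in the second, so they moved 0.9 units further apart.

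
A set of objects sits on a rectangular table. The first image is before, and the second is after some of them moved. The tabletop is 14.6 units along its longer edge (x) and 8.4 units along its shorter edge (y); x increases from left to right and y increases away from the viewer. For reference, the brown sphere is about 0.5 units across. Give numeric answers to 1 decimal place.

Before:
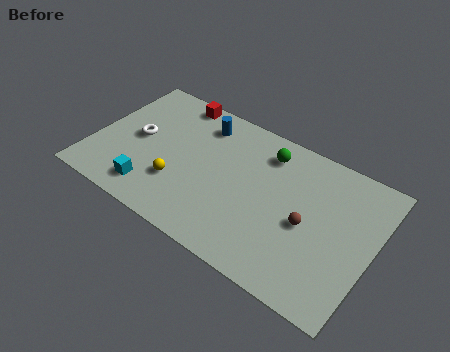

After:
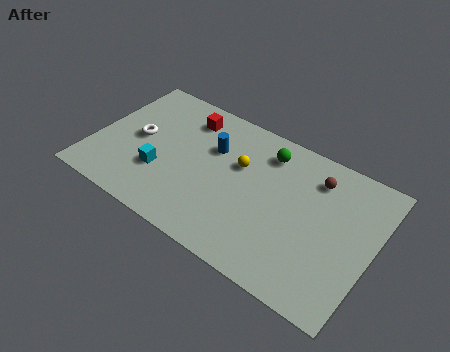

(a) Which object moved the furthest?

the yellow sphere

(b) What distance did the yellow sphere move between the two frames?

3.9

The yellow sphere moved from about (4.7, 2.6) to (7.5, 5.3), a distance of √(2.8² + 2.7²) ≈ 3.9.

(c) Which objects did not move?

the white torus and the green sphere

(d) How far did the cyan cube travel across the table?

1.3

The cyan cube was near (3.5, 1.5) before and (3.7, 2.8) after, so it travelled √(0.2² + 1.3²) ≈ 1.3 units.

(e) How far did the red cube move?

1.1

The red cube was near (3.6, 7.6) before and (4.4, 6.8) after, so it travelled √(0.8² + 0.8²) ≈ 1.1 units.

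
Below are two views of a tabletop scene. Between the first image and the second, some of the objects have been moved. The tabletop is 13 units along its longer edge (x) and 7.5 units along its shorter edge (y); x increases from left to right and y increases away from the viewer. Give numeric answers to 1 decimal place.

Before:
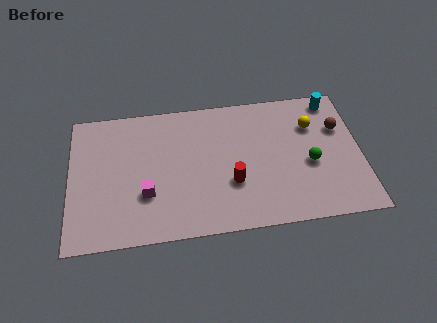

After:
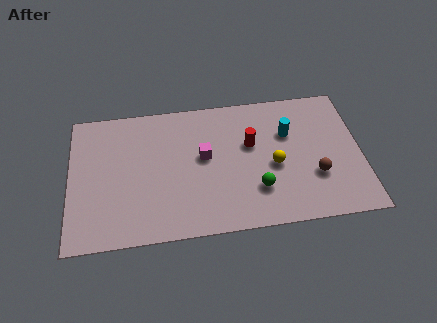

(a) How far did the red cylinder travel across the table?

2.2

The red cylinder moved from about (7.2, 2.6) to (8.1, 4.6), a distance of √(0.9² + 2.0²) ≈ 2.2.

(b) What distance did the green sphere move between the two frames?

2.6

The green sphere moved from about (10.7, 3.2) to (8.3, 2.1), a distance of √(2.4² + 1.1²) ≈ 2.6.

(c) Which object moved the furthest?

the magenta cube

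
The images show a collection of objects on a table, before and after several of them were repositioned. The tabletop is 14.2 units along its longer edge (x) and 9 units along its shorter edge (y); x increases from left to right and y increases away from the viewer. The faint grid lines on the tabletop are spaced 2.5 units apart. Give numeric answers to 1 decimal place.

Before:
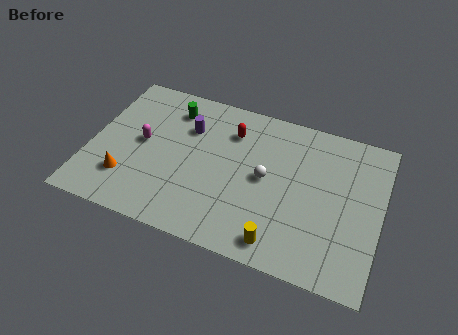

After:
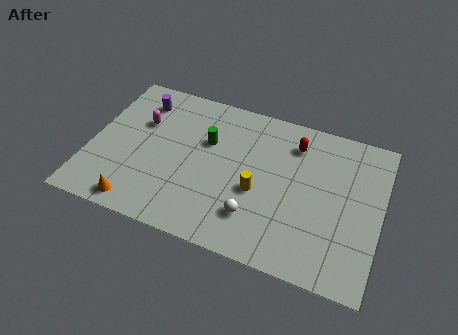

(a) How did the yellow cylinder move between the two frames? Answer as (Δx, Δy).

(-1.3, 2.5)

The yellow cylinder was at about (9.6, 1.2) and moved to about (8.3, 3.7).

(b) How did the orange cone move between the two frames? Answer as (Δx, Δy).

(0.7, -1.3)

The orange cone was at about (2.0, 2.3) and moved to about (2.7, 1.0).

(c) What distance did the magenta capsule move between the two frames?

1.2

The magenta capsule moved from about (2.5, 4.7) to (2.3, 5.9), a distance of √(0.2² + 1.2²) ≈ 1.2.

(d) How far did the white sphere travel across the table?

2.4

The white sphere was near (8.6, 4.6) before and (8.3, 2.2) after, so it travelled √(0.3² + 2.4²) ≈ 2.4 units.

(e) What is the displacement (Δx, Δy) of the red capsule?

(3.1, 0.3)

The red capsule started near (6.7, 6.8) and ended near (9.8, 7.1).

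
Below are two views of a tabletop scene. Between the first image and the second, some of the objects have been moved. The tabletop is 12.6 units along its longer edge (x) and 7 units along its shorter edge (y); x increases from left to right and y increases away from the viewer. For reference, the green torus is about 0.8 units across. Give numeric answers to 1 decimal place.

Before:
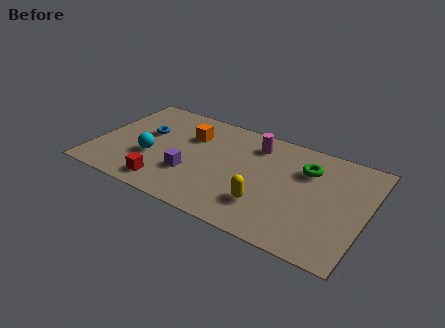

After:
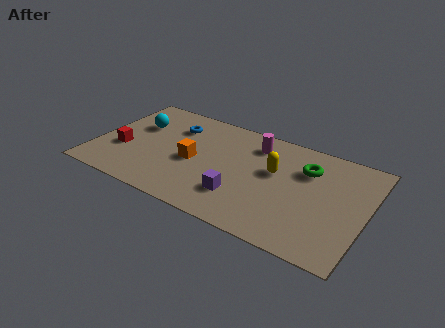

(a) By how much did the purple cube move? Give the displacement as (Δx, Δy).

(2.4, -0.4)

From the two frames, the purple cube sits at roughly (4.6, 2.3) before and (7.0, 1.9) after.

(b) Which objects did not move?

the magenta cylinder and the green torus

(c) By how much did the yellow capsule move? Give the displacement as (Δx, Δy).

(0.1, 2.3)

The yellow capsule was at about (8.2, 1.9) and moved to about (8.3, 4.2).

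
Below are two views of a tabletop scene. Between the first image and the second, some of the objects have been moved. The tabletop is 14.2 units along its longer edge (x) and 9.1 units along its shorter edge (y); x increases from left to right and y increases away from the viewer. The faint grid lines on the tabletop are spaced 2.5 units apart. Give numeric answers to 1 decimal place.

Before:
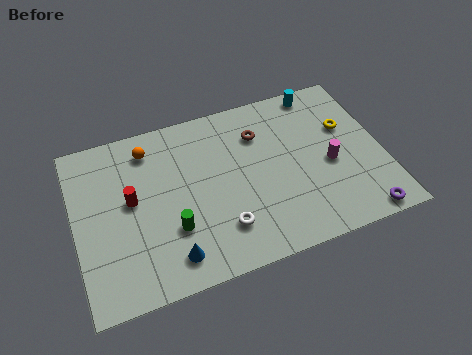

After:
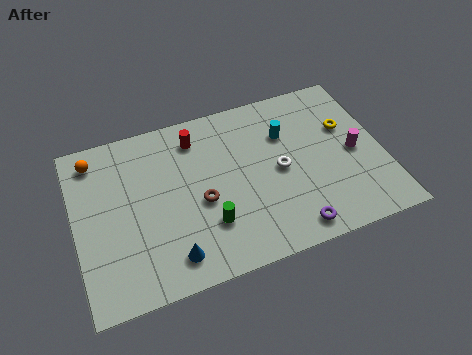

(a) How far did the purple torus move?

3.2

The purple torus moved from about (12.8, 0.8) to (9.6, 1.1), a distance of √(3.2² + 0.3²) ≈ 3.2.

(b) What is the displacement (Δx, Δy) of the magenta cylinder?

(1.2, 0.3)

From the two frames, the magenta cylinder sits at roughly (11.7, 4.0) before and (12.9, 4.3) after.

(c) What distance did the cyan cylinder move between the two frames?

2.6

The cyan cylinder was near (11.7, 8.2) before and (9.9, 6.3) after, so it travelled √(1.8² + 1.9²) ≈ 2.6 units.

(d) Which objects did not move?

the blue cone and the yellow torus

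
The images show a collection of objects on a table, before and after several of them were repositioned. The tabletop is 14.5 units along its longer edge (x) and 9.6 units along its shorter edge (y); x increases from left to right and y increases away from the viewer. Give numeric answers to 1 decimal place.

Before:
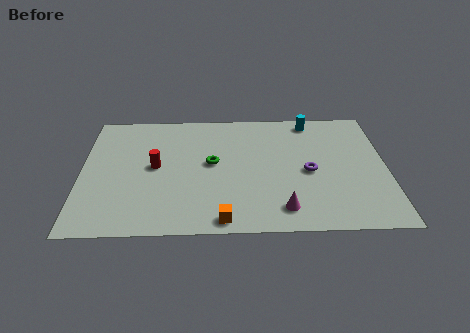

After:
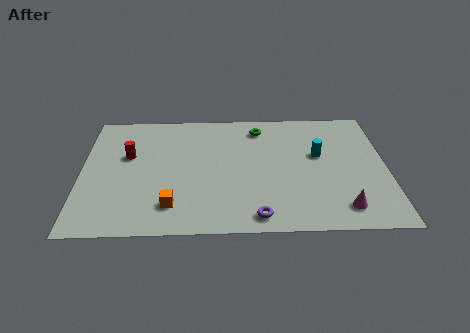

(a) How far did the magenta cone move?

2.8

The magenta cone was near (9.5, 1.6) before and (12.3, 1.6) after, so it travelled √(2.8² + 0.0²) ≈ 2.8 units.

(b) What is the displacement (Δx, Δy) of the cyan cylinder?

(0.3, -2.8)

From the two frames, the cyan cylinder sits at roughly (11.0, 8.5) before and (11.3, 5.7) after.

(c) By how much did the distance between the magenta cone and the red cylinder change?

+4.1

Before: roughly 6.9 units apart; after: 11.0. That's 4.1 units further apart.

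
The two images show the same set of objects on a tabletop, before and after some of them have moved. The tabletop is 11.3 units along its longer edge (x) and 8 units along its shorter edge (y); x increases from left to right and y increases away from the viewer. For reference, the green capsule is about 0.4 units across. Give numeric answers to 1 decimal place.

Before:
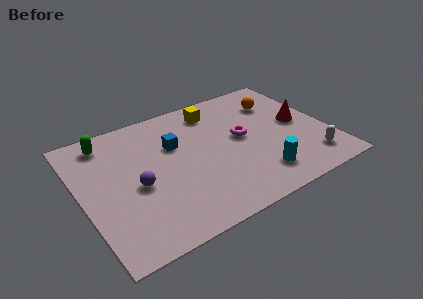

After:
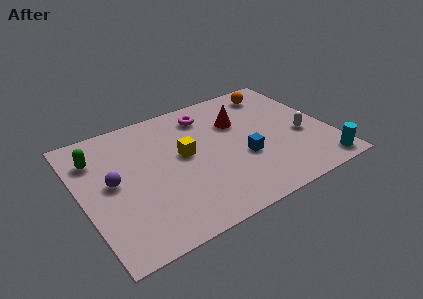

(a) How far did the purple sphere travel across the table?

1.2

From (2.4, 3.5) to (1.4, 4.2), the purple sphere covered √(1.0² + 0.7²) ≈ 1.2 units.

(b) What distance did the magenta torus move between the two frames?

2.6

From (7.4, 4.3) to (6.1, 6.5), the magenta torus covered √(1.3² + 2.2²) ≈ 2.6 units.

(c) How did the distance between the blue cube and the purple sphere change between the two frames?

+3.3

They were about 2.6 units apart before and 5.9 after — 3.3 units further apart.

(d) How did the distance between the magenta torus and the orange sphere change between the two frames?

+0.7

Before: roughly 2.6 units apart; after: 3.3. That's 0.7 units further apart.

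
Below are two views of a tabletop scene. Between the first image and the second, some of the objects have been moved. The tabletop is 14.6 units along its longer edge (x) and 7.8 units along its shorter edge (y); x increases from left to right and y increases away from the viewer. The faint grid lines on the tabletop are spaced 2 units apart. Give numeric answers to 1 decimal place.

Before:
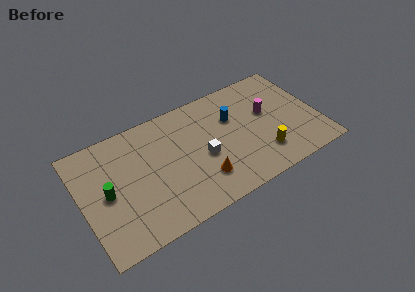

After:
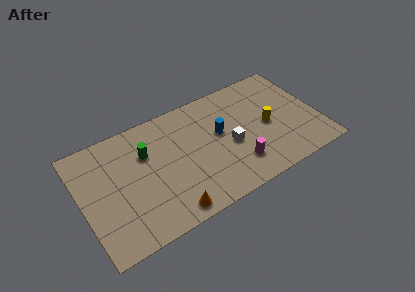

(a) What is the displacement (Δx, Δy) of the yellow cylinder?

(0.6, 1.8)

The yellow cylinder started near (10.9, 1.9) and ended near (11.5, 3.7).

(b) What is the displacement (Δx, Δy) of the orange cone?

(-2.2, -1.1)

The orange cone started near (7.1, 2.0) and ended near (4.9, 0.9).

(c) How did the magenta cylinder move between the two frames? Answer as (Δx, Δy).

(-2.3, -2.7)

The magenta cylinder started near (11.6, 4.6) and ended near (9.3, 1.9).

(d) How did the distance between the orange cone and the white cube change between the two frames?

+3.5

Before: roughly 1.4 units apart; after: 4.9. That's 3.5 units further apart.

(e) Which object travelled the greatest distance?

the magenta cylinder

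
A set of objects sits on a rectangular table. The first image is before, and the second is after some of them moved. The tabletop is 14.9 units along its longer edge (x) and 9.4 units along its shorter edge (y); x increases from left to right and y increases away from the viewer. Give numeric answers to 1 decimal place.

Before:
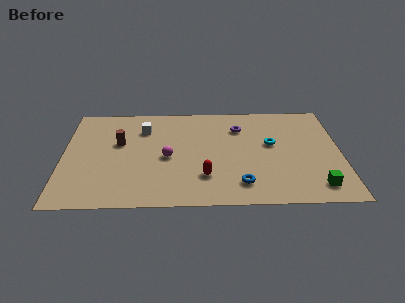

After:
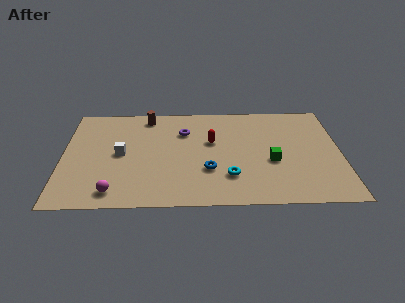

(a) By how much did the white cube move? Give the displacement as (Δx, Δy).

(-1.2, -2.3)

From the two frames, the white cube sits at roughly (4.3, 7.0) before and (3.1, 4.7) after.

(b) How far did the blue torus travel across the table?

2.1

The blue torus moved from about (9.5, 1.8) to (7.8, 3.1), a distance of √(1.7² + 1.3²) ≈ 2.1.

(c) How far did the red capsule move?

3.2

From (7.6, 2.5) to (8.0, 5.7), the red capsule covered √(0.4² + 3.2²) ≈ 3.2 units.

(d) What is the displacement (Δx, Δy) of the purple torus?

(-3.0, -0.3)

The purple torus started near (9.5, 7.0) and ended near (6.5, 6.7).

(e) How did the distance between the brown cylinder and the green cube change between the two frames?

-3.3

They were about 11.3 units apart before and 8.0 after — 3.3 units closer together.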